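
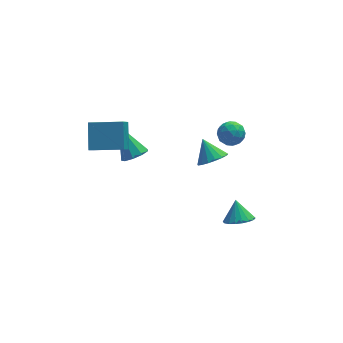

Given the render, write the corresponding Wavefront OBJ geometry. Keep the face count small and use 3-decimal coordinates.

v -4.623 0.939 2.984
v -4.42 2.23 4.163
v -4.215 1.772 2.002
v -4.012 3.062 3.182
v -2.768 0.378 3.278
v -2.565 1.668 4.458
v -2.36 1.21 2.297
v -2.157 2.501 3.476
v 3.052 3.002 1.2
v 3.721 3.215 0.7
v 3.719 1.845 1.6
v 4.388 2.058 1.1
v 4.213 2.521 1.805
v 3.8 3.237 1.558
v 3.64 1.823 0.742
v 3.227 2.539 0.495
v 4.084 2.487 0.417
v 4.438 2.918 1.074
v 3.002 2.142 1.226
v 3.356 2.573 1.883
v 3.328 3.211 0.915
v 4.112 1.849 1.385
v 4.009 2.122 1.8
v 4.402 2.247 1.506
v 3.374 3.223 1.419
v 3.768 3.348 1.125
v 4.057 2.94 1.775
v 3.672 1.712 1.175
v 4.066 1.837 0.881
v 3.038 2.813 0.794
v 3.431 2.938 0.5
v 3.383 2.12 0.525
v 3.935 2.907 0.454
v 4.327 2.227 0.69
v 3.887 2.089 0.479
v 3.645 2.51 0.334
v 4.143 3.161 0.841
v 4.535 2.48 1.076
v 4.432 2.753 1.49
v 4.189 3.173 1.345
v 4.356 2.732 0.674
v 2.905 2.58 1.224
v 3.297 1.899 1.459
v 3.251 1.887 0.955
v 3.008 2.307 0.81
v 3.113 2.833 1.61
v 3.505 2.153 1.846
v 3.795 2.55 1.966
v 3.553 2.971 1.821
v 3.084 2.328 1.626
v 2.772 -3.858 0.118
v 3.182 -4.489 0.592
v 2.728 -3.102 1.162
v 3.484 -4.276 0.45
v 3.645 -3.979 0.243
v 3.633 -3.658 0.01
v 3.451 -3.377 -0.201
v 3.134 -3.191 -0.349
v 2.745 -3.137 -0.404
v 2.362 -3.226 -0.357
v 2.06 -3.44 -0.215
v 1.9 -3.736 -0.007
v 1.912 -4.057 0.225
v 2.094 -4.338 0.436
v 2.411 -4.524 0.584
v 2.799 -4.578 0.64
v 1.889 -1.017 2.85
v 2.32 -1.515 3.477
v 1.511 -0.083 3.85
v 2.625 -1.24 3.335
v 2.762 -0.913 3.082
v 2.699 -0.61 2.775
v 2.45 -0.4 2.486
v 2.073 -0.332 2.28
v 1.653 -0.42 2.204
v 1.287 -0.645 2.276
v 1.059 -0.956 2.48
v 1.021 -1.28 2.768
v 1.182 -1.544 3.075
v 1.505 -1.687 3.33
v 1.915 -1.677 3.475
v -1.851 2.255 0.498
v -1.13 2.117 0.906
v -2.529 3.525 2.122
v -1.079 2.579 0.568
v -1.389 2.888 0.196
v -1.915 2.902 -0.034
v -2.411 2.613 -0.016
v -2.645 2.157 0.243
v -2.508 1.746 0.621
v -2.063 1.574 0.942
v -1.519 1.721 1.054
f 2 4 1
f 5 2 1
f 1 4 3
f 3 5 1
f 2 8 4
f 6 2 5
f 6 8 2
f 4 8 3
f 7 5 3
f 3 8 7
f 7 6 5
f 8 6 7
f 9 46 25
f 46 20 49
f 25 49 14
f 46 49 25
f 9 25 21
f 25 14 26
f 21 26 10
f 25 26 21
f 9 21 30
f 21 10 31
f 30 31 16
f 21 31 30
f 9 30 42
f 30 16 45
f 42 45 19
f 30 45 42
f 9 42 46
f 42 19 50
f 46 50 20
f 42 50 46
f 10 26 37
f 26 14 40
f 37 40 18
f 26 40 37
f 14 49 27
f 49 20 48
f 27 48 13
f 49 48 27
f 20 50 47
f 50 19 43
f 47 43 11
f 50 43 47
f 19 45 44
f 45 16 32
f 44 32 15
f 45 32 44
f 16 31 36
f 31 10 33
f 36 33 17
f 31 33 36
f 12 38 24
f 38 18 39
f 24 39 13
f 38 39 24
f 12 24 22
f 24 13 23
f 22 23 11
f 24 23 22
f 12 22 29
f 22 11 28
f 29 28 15
f 22 28 29
f 12 29 34
f 29 15 35
f 34 35 17
f 29 35 34
f 12 34 38
f 34 17 41
f 38 41 18
f 34 41 38
f 13 39 27
f 39 18 40
f 27 40 14
f 39 40 27
f 11 23 47
f 23 13 48
f 47 48 20
f 23 48 47
f 15 28 44
f 28 11 43
f 44 43 19
f 28 43 44
f 17 35 36
f 35 15 32
f 36 32 16
f 35 32 36
f 18 41 37
f 41 17 33
f 37 33 10
f 41 33 37
f 52 51 54
f 52 54 53
f 54 51 55
f 54 55 53
f 55 51 56
f 55 56 53
f 56 51 57
f 56 57 53
f 57 51 58
f 57 58 53
f 58 51 59
f 58 59 53
f 59 51 60
f 59 60 53
f 60 51 61
f 60 61 53
f 61 51 62
f 61 62 53
f 62 51 63
f 62 63 53
f 63 51 64
f 63 64 53
f 64 51 65
f 64 65 53
f 65 51 66
f 65 66 53
f 66 51 52
f 66 52 53
f 68 67 70
f 68 70 69
f 70 67 71
f 70 71 69
f 71 67 72
f 71 72 69
f 72 67 73
f 72 73 69
f 73 67 74
f 73 74 69
f 74 67 75
f 74 75 69
f 75 67 76
f 75 76 69
f 76 67 77
f 76 77 69
f 77 67 78
f 77 78 69
f 78 67 79
f 78 79 69
f 79 67 80
f 79 80 69
f 80 67 81
f 80 81 69
f 81 67 68
f 81 68 69
f 83 82 85
f 83 85 84
f 85 82 86
f 85 86 84
f 86 82 87
f 86 87 84
f 87 82 88
f 87 88 84
f 88 82 89
f 88 89 84
f 89 82 90
f 89 90 84
f 90 82 91
f 90 91 84
f 91 82 92
f 91 92 84
f 92 82 83
f 92 83 84



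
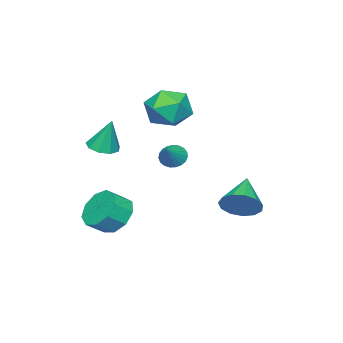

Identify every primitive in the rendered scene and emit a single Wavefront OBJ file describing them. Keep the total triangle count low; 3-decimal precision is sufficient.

v -0.042 -2.654 4.169
v 0.603 -3.586 3.851
v -1.563 -3.414 3.309
v -0.918 -4.346 2.991
v -1.188 -4.176 4.124
v -0.247 -3.707 4.656
v -0.713 -3.293 2.504
v 0.228 -2.824 3.036
v 0.189 -3.981 2.822
v -0.105 -4.527 3.823
v -0.855 -2.473 3.337
v -1.149 -3.019 4.338
v 3.929 -3.824 2.698
v 4.606 -3.567 2.606
v 3.951 -3.336 4.222
v 4.273 -3.212 2.497
v 3.778 -3.143 2.482
v 3.355 -3.393 2.568
v 3.2 -3.845 2.715
v 3.387 -4.286 2.854
v 3.827 -4.512 2.92
v 4.316 -4.415 2.882
v 4.623 -4.042 2.758
v 3.279 -3.635 -1.505
v 3.847 -3.88 -2.341
v 4.569 -4.29 -1.731
v 4.001 -4.045 -0.895
v 4.021 -3.23 -2.111
v 4.743 -3.64 -1.501
v 3.848 -2.769 -1.597
v 4.57 -3.179 -0.987
v 3.409 -2.714 -1.04
v 4.131 -3.124 -0.43
v 2.909 -3.09 -0.701
v 3.631 -3.499 -0.091
v 2.582 -3.721 -0.738
v 3.304 -4.13 -0.128
v 2.582 -4.311 -1.134
v 3.303 -4.721 -0.524
v 2.907 -4.586 -1.704
v 3.629 -4.996 -1.094
v 3.407 -4.416 -2.181
v 4.129 -4.825 -1.57
v 0.194 0.558 -1.055
v 0.723 0.46 -0.26
v -1.314 -0.038 -0.125
v 0.529 0.965 -0.253
v 0.228 1.34 -0.5
v -0.084 1.467 -0.924
v -0.307 1.305 -1.389
v -0.371 0.906 -1.749
v -0.256 0.396 -1.888
v 0.003 -0.062 -1.763
v 0.322 -0.324 -1.413
v 0.6 -0.306 -0.95
v 0.75 -0.013 -0.52
v 2.595 -1.256 2.225
v 2.963 -1.177 1.732
v 3.545 -0.984 2.975
v 2.867 -0.94 1.766
v 2.725 -0.757 1.88
v 2.561 -0.661 2.054
v 2.402 -0.668 2.257
v 2.277 -0.776 2.454
v 2.207 -0.967 2.612
v 2.204 -1.208 2.703
v 2.269 -1.458 2.712
v 2.39 -1.672 2.636
v 2.547 -1.815 2.489
v 2.712 -1.861 2.296
v 2.857 -1.802 2.091
v 2.957 -1.649 1.91
v 2.994 -1.428 1.782
f 1 12 6
f 1 6 2
f 1 2 8
f 1 8 11
f 1 11 12
f 2 6 10
f 6 12 5
f 12 11 3
f 11 8 7
f 8 2 9
f 4 10 5
f 4 5 3
f 4 3 7
f 4 7 9
f 4 9 10
f 5 10 6
f 3 5 12
f 7 3 11
f 9 7 8
f 10 9 2
f 14 13 16
f 14 16 15
f 16 13 17
f 16 17 15
f 17 13 18
f 17 18 15
f 18 13 19
f 18 19 15
f 19 13 20
f 19 20 15
f 20 13 21
f 20 21 15
f 21 13 22
f 21 22 15
f 22 13 23
f 22 23 15
f 23 13 14
f 23 14 15
f 25 24 28
f 25 28 26
f 26 28 29
f 26 29 27
f 28 24 30
f 28 30 29
f 29 30 31
f 29 31 27
f 30 24 32
f 30 32 31
f 31 32 33
f 31 33 27
f 32 24 34
f 32 34 33
f 33 34 35
f 33 35 27
f 34 24 36
f 34 36 35
f 35 36 37
f 35 37 27
f 36 24 38
f 36 38 37
f 37 38 39
f 37 39 27
f 38 24 40
f 38 40 39
f 39 40 41
f 39 41 27
f 40 24 42
f 40 42 41
f 41 42 43
f 41 43 27
f 42 24 25
f 42 25 43
f 43 25 26
f 43 26 27
f 45 44 47
f 45 47 46
f 47 44 48
f 47 48 46
f 48 44 49
f 48 49 46
f 49 44 50
f 49 50 46
f 50 44 51
f 50 51 46
f 51 44 52
f 51 52 46
f 52 44 53
f 52 53 46
f 53 44 54
f 53 54 46
f 54 44 55
f 54 55 46
f 55 44 56
f 55 56 46
f 56 44 45
f 56 45 46
f 58 57 60
f 58 60 59
f 60 57 61
f 60 61 59
f 61 57 62
f 61 62 59
f 62 57 63
f 62 63 59
f 63 57 64
f 63 64 59
f 64 57 65
f 64 65 59
f 65 57 66
f 65 66 59
f 66 57 67
f 66 67 59
f 67 57 68
f 67 68 59
f 68 57 69
f 68 69 59
f 69 57 70
f 69 70 59
f 70 57 71
f 70 71 59
f 71 57 72
f 71 72 59
f 72 57 73
f 72 73 59
f 73 57 58
f 73 58 59



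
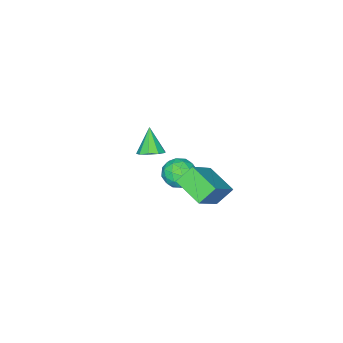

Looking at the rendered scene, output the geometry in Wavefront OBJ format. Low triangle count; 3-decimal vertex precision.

v -1.019 0.839 2.149
v -0.394 0.422 1.524
v -2.206 0.578 1.136
v -1.581 0.161 0.511
v -1.799 -0.284 1.354
v -1.065 -0.123 1.98
v -1.535 1.123 0.68
v -0.801 1.284 1.306
v -0.712 0.597 0.616
v -0.876 -0.272 1.032
v -1.724 1.272 1.628
v -1.888 0.403 2.044
v -0.602 0.654 1.925
v -1.998 0.346 0.735
v -2.126 0.085 1.23
v -1.758 -0.16 0.862
v -0.997 0.333 2.193
v -0.629 0.088 1.826
v -1.456 -0.327 1.726
v -1.971 0.912 0.834
v -1.603 0.667 0.467
v -0.842 1.16 1.798
v -0.474 0.915 1.43
v -1.144 1.327 0.934
v -0.422 0.512 1.024
v -1.12 0.358 0.429
v -1.092 0.923 0.528
v -0.661 1.018 0.896
v -0.518 0 1.269
v -1.216 -0.153 0.673
v -1.344 -0.415 1.169
v -0.913 -0.32 1.537
v -0.705 0.103 0.735
v -1.384 1.153 1.987
v -2.082 1 1.391
v -1.687 1.32 1.123
v -1.256 1.415 1.491
v -1.48 0.642 2.231
v -2.178 0.488 1.636
v -1.939 -0.018 1.764
v -1.508 0.077 2.132
v -1.895 0.897 1.925
v -0.063 2.66 2.743
v -0.844 3.029 3.591
v 0.095 4.307 2.172
v -0.686 4.676 3.02
v 1.606 2.984 4.14
v 0.825 3.353 4.988
v 1.764 4.631 3.569
v 0.983 5 4.417
v -2.62 -2.735 0.153
v -2.053 -2.398 0.589
v -3.24 -3.445 1.507
v -2.484 -2.073 0.563
v -2.978 -2.057 0.344
v -3.304 -2.358 0.037
v -3.31 -2.836 -0.217
v -2.993 -3.266 -0.297
v -2.501 -3.447 -0.166
v -2.065 -3.296 0.113
v -1.888 -2.881 0.412
f 1 38 17
f 38 12 41
f 17 41 6
f 38 41 17
f 1 17 13
f 17 6 18
f 13 18 2
f 17 18 13
f 1 13 22
f 13 2 23
f 22 23 8
f 13 23 22
f 1 22 34
f 22 8 37
f 34 37 11
f 22 37 34
f 1 34 38
f 34 11 42
f 38 42 12
f 34 42 38
f 2 18 29
f 18 6 32
f 29 32 10
f 18 32 29
f 6 41 19
f 41 12 40
f 19 40 5
f 41 40 19
f 12 42 39
f 42 11 35
f 39 35 3
f 42 35 39
f 11 37 36
f 37 8 24
f 36 24 7
f 37 24 36
f 8 23 28
f 23 2 25
f 28 25 9
f 23 25 28
f 4 30 16
f 30 10 31
f 16 31 5
f 30 31 16
f 4 16 14
f 16 5 15
f 14 15 3
f 16 15 14
f 4 14 21
f 14 3 20
f 21 20 7
f 14 20 21
f 4 21 26
f 21 7 27
f 26 27 9
f 21 27 26
f 4 26 30
f 26 9 33
f 30 33 10
f 26 33 30
f 5 31 19
f 31 10 32
f 19 32 6
f 31 32 19
f 3 15 39
f 15 5 40
f 39 40 12
f 15 40 39
f 7 20 36
f 20 3 35
f 36 35 11
f 20 35 36
f 9 27 28
f 27 7 24
f 28 24 8
f 27 24 28
f 10 33 29
f 33 9 25
f 29 25 2
f 33 25 29
f 44 46 43
f 47 44 43
f 43 46 45
f 45 47 43
f 44 50 46
f 48 44 47
f 48 50 44
f 46 50 45
f 49 47 45
f 45 50 49
f 49 48 47
f 50 48 49
f 52 51 54
f 52 54 53
f 54 51 55
f 54 55 53
f 55 51 56
f 55 56 53
f 56 51 57
f 56 57 53
f 57 51 58
f 57 58 53
f 58 51 59
f 58 59 53
f 59 51 60
f 59 60 53
f 60 51 61
f 60 61 53
f 61 51 52
f 61 52 53



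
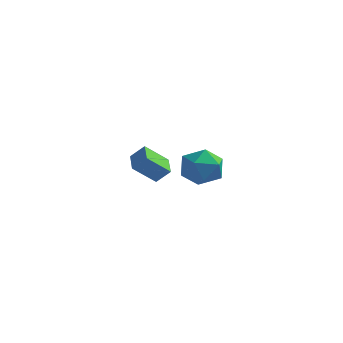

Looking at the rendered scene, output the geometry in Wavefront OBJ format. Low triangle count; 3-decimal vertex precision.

v -4.05 3.751 -3.114
v -3.005 3.168 -3.182
v -4.715 2.412 -1.878
v -3.67 1.829 -1.946
v -3.727 2.896 -1.403
v -3.316 3.724 -2.166
v -4.404 1.856 -2.894
v -3.993 2.684 -3.657
v -3.223 1.998 -3.046
v -2.805 2.64 -2.125
v -4.915 2.94 -2.935
v -4.497 3.582 -2.014
v -2.49 -2.951 -1.441
v -3.14 -3.843 -0.5
v -3.203 -2.084 -1.11
v -3.852 -2.976 -0.17
v -1.888 -2.704 -0.79
v -2.537 -3.596 0.15
v -2.6 -1.837 -0.46
v -3.25 -2.729 0.481
f 1 12 6
f 1 6 2
f 1 2 8
f 1 8 11
f 1 11 12
f 2 6 10
f 6 12 5
f 12 11 3
f 11 8 7
f 8 2 9
f 4 10 5
f 4 5 3
f 4 3 7
f 4 7 9
f 4 9 10
f 5 10 6
f 3 5 12
f 7 3 11
f 9 7 8
f 10 9 2
f 14 16 13
f 17 14 13
f 13 16 15
f 15 17 13
f 14 20 16
f 18 14 17
f 18 20 14
f 16 20 15
f 19 17 15
f 15 20 19
f 19 18 17
f 20 18 19



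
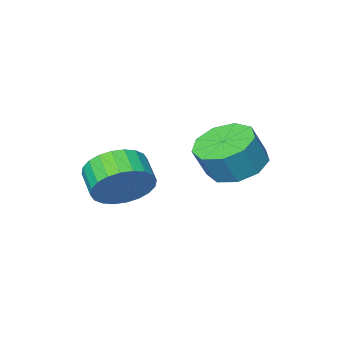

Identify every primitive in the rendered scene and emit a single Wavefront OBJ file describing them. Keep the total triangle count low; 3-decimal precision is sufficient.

v 1.535 2.097 0.977
v 2.239 2.361 1.765
v 2.03 1.408 2.272
v 1.325 1.143 1.483
v 1.877 2.523 1.92
v 1.668 1.569 2.426
v 1.463 2.619 1.93
v 1.254 1.666 2.437
v 1.06 2.637 1.796
v 0.851 1.683 2.303
v 0.729 2.572 1.537
v 0.52 1.618 2.044
v 0.521 2.434 1.192
v 0.311 1.481 1.699
v 0.467 2.246 0.815
v 0.258 1.292 1.322
v 0.576 2.034 0.462
v 0.366 1.081 0.969
v 0.83 1.832 0.188
v 0.621 0.879 0.695
v 1.192 1.671 0.034
v 0.983 0.717 0.54
v 1.606 1.574 0.023
v 1.397 0.621 0.53
v 2.009 1.557 0.157
v 1.8 0.603 0.664
v 2.34 1.622 0.416
v 2.131 0.668 0.923
v 2.549 1.759 0.761
v 2.339 0.806 1.268
v 2.602 1.948 1.138
v 2.393 0.994 1.645
v 2.494 2.159 1.491
v 2.284 1.206 1.998
v -1.739 3.659 1.86
v -0.868 3.184 1.434
v -0.31 3.185 2.575
v -1.181 3.661 3
v -0.797 3.918 1.399
v -0.239 3.919 2.54
v -1.167 4.532 1.579
v -0.609 4.533 2.72
v -1.805 4.737 1.891
v -1.247 4.738 3.031
v -2.411 4.438 2.188
v -1.854 4.439 3.329
v -2.704 3.775 2.331
v -2.146 3.776 3.472
v -2.544 3.058 2.254
v -1.987 3.059 3.395
v -2.008 2.622 1.992
v -1.45 2.623 3.133
v -1.346 2.672 1.668
v -0.788 2.673 2.809
f 2 1 5
f 2 5 3
f 3 5 6
f 3 6 4
f 5 1 7
f 5 7 6
f 6 7 8
f 6 8 4
f 7 1 9
f 7 9 8
f 8 9 10
f 8 10 4
f 9 1 11
f 9 11 10
f 10 11 12
f 10 12 4
f 11 1 13
f 11 13 12
f 12 13 14
f 12 14 4
f 13 1 15
f 13 15 14
f 14 15 16
f 14 16 4
f 15 1 17
f 15 17 16
f 16 17 18
f 16 18 4
f 17 1 19
f 17 19 18
f 18 19 20
f 18 20 4
f 19 1 21
f 19 21 20
f 20 21 22
f 20 22 4
f 21 1 23
f 21 23 22
f 22 23 24
f 22 24 4
f 23 1 25
f 23 25 24
f 24 25 26
f 24 26 4
f 25 1 27
f 25 27 26
f 26 27 28
f 26 28 4
f 27 1 29
f 27 29 28
f 28 29 30
f 28 30 4
f 29 1 31
f 29 31 30
f 30 31 32
f 30 32 4
f 31 1 33
f 31 33 32
f 32 33 34
f 32 34 4
f 33 1 2
f 33 2 34
f 34 2 3
f 34 3 4
f 36 35 39
f 36 39 37
f 37 39 40
f 37 40 38
f 39 35 41
f 39 41 40
f 40 41 42
f 40 42 38
f 41 35 43
f 41 43 42
f 42 43 44
f 42 44 38
f 43 35 45
f 43 45 44
f 44 45 46
f 44 46 38
f 45 35 47
f 45 47 46
f 46 47 48
f 46 48 38
f 47 35 49
f 47 49 48
f 48 49 50
f 48 50 38
f 49 35 51
f 49 51 50
f 50 51 52
f 50 52 38
f 51 35 53
f 51 53 52
f 52 53 54
f 52 54 38
f 53 35 36
f 53 36 54
f 54 36 37
f 54 37 38



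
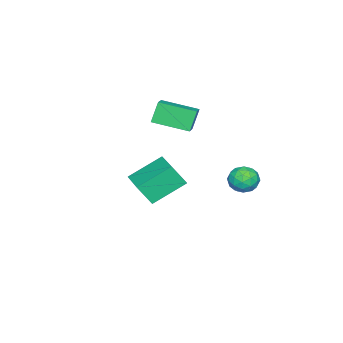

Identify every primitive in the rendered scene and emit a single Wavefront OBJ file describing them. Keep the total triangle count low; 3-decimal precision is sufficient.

v -4.448 0.988 -1.185
v -3.641 1.306 -0.894
v -3.899 -0.386 -1.206
v -3.092 -0.068 -0.915
v -3.816 -0.061 -0.355
v -4.155 0.788 -0.342
v -3.385 0.132 -1.758
v -3.724 0.981 -1.745
v -2.984 0.777 -1.248
v -3.25 0.657 -0.381
v -4.29 0.263 -1.719
v -4.556 0.143 -0.852
v -4.092 1.268 -1.038
v -3.448 -0.348 -1.062
v -3.873 -0.344 -0.733
v -3.398 -0.157 -0.562
v -4.395 0.963 -0.713
v -3.92 1.15 -0.542
v -4.023 0.346 -0.225
v -3.62 -0.23 -1.558
v -3.145 -0.043 -1.387
v -4.142 1.077 -1.538
v -3.667 1.264 -1.367
v -3.517 0.574 -1.875
v -3.232 1.143 -1.075
v -2.91 0.336 -1.087
v -3.082 0.453 -1.582
v -3.281 0.953 -1.575
v -3.389 1.073 -0.565
v -3.066 0.265 -0.577
v -3.491 0.269 -0.248
v -3.691 0.769 -0.241
v -3.003 0.762 -0.773
v -4.474 0.655 -1.523
v -4.151 -0.153 -1.535
v -3.849 0.151 -1.859
v -4.049 0.651 -1.852
v -4.63 0.584 -1.013
v -4.308 -0.223 -1.025
v -4.259 -0.033 -0.525
v -4.458 0.467 -0.518
v -4.537 0.158 -1.327
v 2.206 -2.133 0.365
v 2.56 -2.802 1.542
v 0.808 -0.964 1.448
v 1.163 -1.633 2.626
v 3.537 -0.847 0.694
v 3.892 -1.516 1.872
v 2.14 0.322 1.778
v 2.494 -0.347 2.955
v -3.369 -4.675 2.27
v -3.947 -4.563 3.508
v -3.965 -2.703 1.814
v -4.542 -2.591 3.051
v -2.258 -4.229 2.749
v -2.835 -4.117 3.986
v -2.853 -2.257 2.292
v -3.431 -2.145 3.53
f 1 38 17
f 38 12 41
f 17 41 6
f 38 41 17
f 1 17 13
f 17 6 18
f 13 18 2
f 17 18 13
f 1 13 22
f 13 2 23
f 22 23 8
f 13 23 22
f 1 22 34
f 22 8 37
f 34 37 11
f 22 37 34
f 1 34 38
f 34 11 42
f 38 42 12
f 34 42 38
f 2 18 29
f 18 6 32
f 29 32 10
f 18 32 29
f 6 41 19
f 41 12 40
f 19 40 5
f 41 40 19
f 12 42 39
f 42 11 35
f 39 35 3
f 42 35 39
f 11 37 36
f 37 8 24
f 36 24 7
f 37 24 36
f 8 23 28
f 23 2 25
f 28 25 9
f 23 25 28
f 4 30 16
f 30 10 31
f 16 31 5
f 30 31 16
f 4 16 14
f 16 5 15
f 14 15 3
f 16 15 14
f 4 14 21
f 14 3 20
f 21 20 7
f 14 20 21
f 4 21 26
f 21 7 27
f 26 27 9
f 21 27 26
f 4 26 30
f 26 9 33
f 30 33 10
f 26 33 30
f 5 31 19
f 31 10 32
f 19 32 6
f 31 32 19
f 3 15 39
f 15 5 40
f 39 40 12
f 15 40 39
f 7 20 36
f 20 3 35
f 36 35 11
f 20 35 36
f 9 27 28
f 27 7 24
f 28 24 8
f 27 24 28
f 10 33 29
f 33 9 25
f 29 25 2
f 33 25 29
f 44 46 43
f 47 44 43
f 43 46 45
f 45 47 43
f 44 50 46
f 48 44 47
f 48 50 44
f 46 50 45
f 49 47 45
f 45 50 49
f 49 48 47
f 50 48 49
f 52 54 51
f 55 52 51
f 51 54 53
f 53 55 51
f 52 58 54
f 56 52 55
f 56 58 52
f 54 58 53
f 57 55 53
f 53 58 57
f 57 56 55
f 58 56 57



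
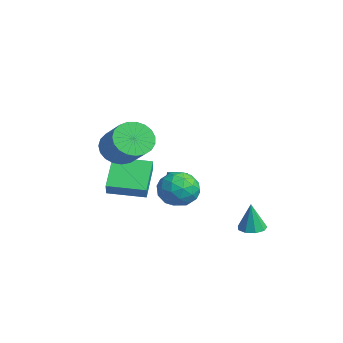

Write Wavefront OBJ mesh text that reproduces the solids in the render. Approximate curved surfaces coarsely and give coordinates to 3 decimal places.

v 1.744 2.379 -3.542
v 2.236 1.831 -3.608
v 1.836 2.261 -1.878
v 2.475 2.277 -3.59
v 2.372 2.771 -3.549
v 1.974 3.081 -3.505
v 1.469 3.063 -3.478
v 1.092 2.725 -3.481
v 1.02 2.225 -3.512
v 1.287 1.797 -3.558
v 1.767 1.642 -3.595
v -1.358 -3.827 0.376
v -0.742 -4.022 1.125
v -0.548 -2.02 0.179
v 0.069 -2.215 0.928
v 0.011 -4.585 -0.948
v 0.628 -4.78 -0.199
v 0.822 -2.778 -1.145
v 1.438 -2.973 -0.396
v 1.07 -0.881 -0.52
v 1.669 -0.762 0.438
v 2.171 -2.258 -1.038
v 2.77 -2.139 -0.08
v 1.707 -2.536 -0.039
v 1.027 -1.686 0.281
v 2.813 -1.334 -0.881
v 2.133 -0.484 -0.561
v 2.746 -1.042 0.215
v 2.063 -1.785 0.735
v 1.777 -1.235 -1.335
v 1.094 -1.978 -0.815
v 1.273 -0.701 0.005
v 2.567 -2.319 -0.605
v 1.943 -2.553 -0.581
v 2.295 -2.483 -0.018
v 0.895 -1.244 -0.088
v 1.247 -1.174 0.475
v 1.27 -2.216 0.195
v 2.593 -1.846 -1.075
v 2.945 -1.776 -0.512
v 1.545 -0.537 -0.582
v 1.897 -0.467 -0.019
v 2.57 -0.804 -0.795
v 2.258 -0.796 0.436
v 2.906 -1.605 0.132
v 2.931 -1.132 -0.339
v 2.531 -0.632 -0.151
v 1.856 -1.232 0.742
v 2.504 -2.041 0.437
v 1.879 -2.275 0.461
v 1.479 -1.775 0.649
v 2.49 -1.397 0.611
v 1.336 -0.979 -1.037
v 1.984 -1.788 -1.342
v 2.361 -1.245 -1.249
v 1.961 -0.745 -1.061
v 0.934 -1.415 -0.732
v 1.582 -2.224 -1.036
v 1.309 -2.388 -0.449
v 0.909 -1.888 -0.261
v 1.35 -1.623 -1.211
v 0.82 -4.105 2.391
v 1.44 -4.196 1.511
v 3.141 -3.987 2.69
v 2.52 -3.895 3.569
v 1.372 -3.753 1.532
v 3.073 -3.544 2.71
v 1.208 -3.37 1.7
v 2.909 -3.161 2.879
v 0.977 -3.115 1.988
v 2.678 -2.906 3.167
v 0.719 -3.03 2.346
v 2.419 -2.821 3.525
v 0.478 -3.131 2.711
v 2.179 -2.922 3.89
v 0.296 -3.401 3.021
v 1.997 -3.192 4.2
v 0.205 -3.792 3.222
v 1.906 -3.583 4.401
v 0.22 -4.237 3.279
v 1.921 -4.028 4.458
v 0.339 -4.659 3.183
v 2.04 -4.45 4.361
v 0.541 -4.986 2.949
v 2.242 -4.777 4.128
v 0.791 -5.16 2.619
v 2.492 -4.951 3.798
v 1.046 -5.151 2.25
v 2.747 -4.942 3.429
v 1.262 -4.962 1.905
v 2.963 -4.753 3.083
v 1.401 -4.624 1.643
v 3.102 -4.415 2.822
v -1.951 -0.415 -2.651
v -1.466 -0.231 -2.541
v -1.925 0.039 -0.979
v -2.409 -0.145 -1.089
v -1.582 -0.037 -2.608
v -2.04 0.233 -1.046
v -1.771 0.083 -2.684
v -2.229 0.352 -1.122
v -1.995 0.103 -2.753
v -2.454 0.373 -1.191
v -2.211 0.022 -2.803
v -2.669 0.291 -1.241
v -2.375 -0.147 -2.822
v -2.833 0.123 -1.26
v -2.455 -0.368 -2.807
v -2.914 -0.099 -1.245
v -2.435 -0.599 -2.761
v -2.894 -0.329 -1.199
v -2.32 -0.793 -2.694
v -2.778 -0.523 -1.132
v -2.131 -0.912 -2.618
v -2.589 -0.643 -1.056
v -1.906 -0.933 -2.549
v -2.365 -0.663 -0.987
v -1.691 -0.851 -2.499
v -2.149 -0.582 -0.937
v -1.527 -0.683 -2.48
v -1.985 -0.413 -0.918
v -1.446 -0.461 -2.495
v -1.905 -0.192 -0.933
f 2 1 4
f 2 4 3
f 4 1 5
f 4 5 3
f 5 1 6
f 5 6 3
f 6 1 7
f 6 7 3
f 7 1 8
f 7 8 3
f 8 1 9
f 8 9 3
f 9 1 10
f 9 10 3
f 10 1 11
f 10 11 3
f 11 1 2
f 11 2 3
f 13 15 12
f 16 13 12
f 12 15 14
f 14 16 12
f 13 19 15
f 17 13 16
f 17 19 13
f 15 19 14
f 18 16 14
f 14 19 18
f 18 17 16
f 19 17 18
f 20 57 36
f 57 31 60
f 36 60 25
f 57 60 36
f 20 36 32
f 36 25 37
f 32 37 21
f 36 37 32
f 20 32 41
f 32 21 42
f 41 42 27
f 32 42 41
f 20 41 53
f 41 27 56
f 53 56 30
f 41 56 53
f 20 53 57
f 53 30 61
f 57 61 31
f 53 61 57
f 21 37 48
f 37 25 51
f 48 51 29
f 37 51 48
f 25 60 38
f 60 31 59
f 38 59 24
f 60 59 38
f 31 61 58
f 61 30 54
f 58 54 22
f 61 54 58
f 30 56 55
f 56 27 43
f 55 43 26
f 56 43 55
f 27 42 47
f 42 21 44
f 47 44 28
f 42 44 47
f 23 49 35
f 49 29 50
f 35 50 24
f 49 50 35
f 23 35 33
f 35 24 34
f 33 34 22
f 35 34 33
f 23 33 40
f 33 22 39
f 40 39 26
f 33 39 40
f 23 40 45
f 40 26 46
f 45 46 28
f 40 46 45
f 23 45 49
f 45 28 52
f 49 52 29
f 45 52 49
f 24 50 38
f 50 29 51
f 38 51 25
f 50 51 38
f 22 34 58
f 34 24 59
f 58 59 31
f 34 59 58
f 26 39 55
f 39 22 54
f 55 54 30
f 39 54 55
f 28 46 47
f 46 26 43
f 47 43 27
f 46 43 47
f 29 52 48
f 52 28 44
f 48 44 21
f 52 44 48
f 63 62 66
f 63 66 64
f 64 66 67
f 64 67 65
f 66 62 68
f 66 68 67
f 67 68 69
f 67 69 65
f 68 62 70
f 68 70 69
f 69 70 71
f 69 71 65
f 70 62 72
f 70 72 71
f 71 72 73
f 71 73 65
f 72 62 74
f 72 74 73
f 73 74 75
f 73 75 65
f 74 62 76
f 74 76 75
f 75 76 77
f 75 77 65
f 76 62 78
f 76 78 77
f 77 78 79
f 77 79 65
f 78 62 80
f 78 80 79
f 79 80 81
f 79 81 65
f 80 62 82
f 80 82 81
f 81 82 83
f 81 83 65
f 82 62 84
f 82 84 83
f 83 84 85
f 83 85 65
f 84 62 86
f 84 86 85
f 85 86 87
f 85 87 65
f 86 62 88
f 86 88 87
f 87 88 89
f 87 89 65
f 88 62 90
f 88 90 89
f 89 90 91
f 89 91 65
f 90 62 92
f 90 92 91
f 91 92 93
f 91 93 65
f 92 62 63
f 92 63 93
f 93 63 64
f 93 64 65
f 95 94 98
f 95 98 96
f 96 98 99
f 96 99 97
f 98 94 100
f 98 100 99
f 99 100 101
f 99 101 97
f 100 94 102
f 100 102 101
f 101 102 103
f 101 103 97
f 102 94 104
f 102 104 103
f 103 104 105
f 103 105 97
f 104 94 106
f 104 106 105
f 105 106 107
f 105 107 97
f 106 94 108
f 106 108 107
f 107 108 109
f 107 109 97
f 108 94 110
f 108 110 109
f 109 110 111
f 109 111 97
f 110 94 112
f 110 112 111
f 111 112 113
f 111 113 97
f 112 94 114
f 112 114 113
f 113 114 115
f 113 115 97
f 114 94 116
f 114 116 115
f 115 116 117
f 115 117 97
f 116 94 118
f 116 118 117
f 117 118 119
f 117 119 97
f 118 94 120
f 118 120 119
f 119 120 121
f 119 121 97
f 120 94 122
f 120 122 121
f 121 122 123
f 121 123 97
f 122 94 95
f 122 95 123
f 123 95 96
f 123 96 97



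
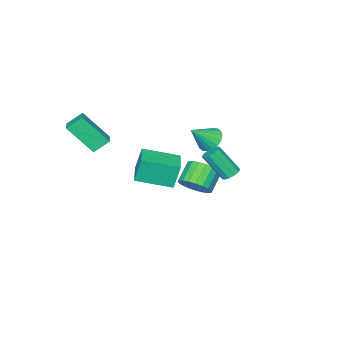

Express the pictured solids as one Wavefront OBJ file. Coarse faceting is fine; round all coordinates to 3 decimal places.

v -1.93 -1.449 -2.772
v -2.245 -1.255 -1.36
v -0.73 -0.292 -2.663
v -1.046 -0.098 -1.251
v -0.574 -2.902 -2.269
v -0.89 -2.708 -0.857
v 0.625 -1.745 -2.16
v 0.31 -1.551 -0.748
v -0.685 3.672 0.101
v -0.311 3.429 -0.185
v 0.158 2.504 1.212
v -0.215 2.748 1.499
v -0.178 3.697 -0.052
v 0.291 2.773 1.345
v -0.238 3.956 0.139
v 0.231 3.031 1.537
v -0.469 4.106 0.316
v -0 3.182 1.714
v -0.783 4.091 0.411
v -0.314 3.166 1.809
v -1.058 3.916 0.388
v -0.589 2.991 1.785
v -1.191 3.647 0.255
v -0.722 2.723 1.652
v -1.131 3.389 0.063
v -0.662 2.464 1.461
v -0.9 3.238 -0.114
v -0.431 2.314 1.284
v -0.586 3.254 -0.209
v -0.117 2.329 1.189
v -3.279 -1.211 -4.184
v -2.827 -0.7 -3.508
v -3.869 -0.979 -2.6
v -4.321 -1.489 -3.276
v -3.054 -0.423 -3.684
v -4.096 -0.702 -2.776
v -3.32 -0.282 -3.946
v -4.362 -0.56 -3.038
v -3.579 -0.301 -4.249
v -4.621 -0.58 -3.341
v -3.786 -0.478 -4.541
v -4.828 -0.756 -3.633
v -3.905 -0.781 -4.771
v -4.947 -1.06 -3.863
v -3.916 -1.159 -4.9
v -4.959 -1.438 -3.992
v -3.817 -1.545 -4.905
v -4.859 -1.824 -3.997
v -3.625 -1.874 -4.785
v -4.667 -2.153 -3.877
v -3.373 -2.088 -4.561
v -4.415 -2.367 -3.654
v -3.105 -2.15 -4.272
v -4.147 -2.429 -3.365
v -2.866 -2.05 -3.968
v -3.909 -2.329 -3.06
v -2.7 -1.805 -3.701
v -3.742 -2.084 -2.793
v -2.633 -1.457 -3.518
v -3.675 -1.735 -2.61
v -2.678 -1.066 -3.449
v -3.72 -1.345 -2.542
v 2.111 -3.116 0.385
v 2.808 -4.315 1.922
v 1.412 -2.673 1.048
v 2.11 -3.872 2.585
v 2.81 -2.388 0.635
v 3.508 -3.587 2.172
v 2.112 -1.945 1.298
v 2.809 -3.144 2.835
v -3.25 -0.113 -0.112
v -2.691 -0.106 -0.699
v -2.17 -0.467 0.912
v -2.69 0.235 -0.583
v -2.799 0.507 -0.373
v -2.997 0.657 -0.112
v -3.246 0.654 0.149
v -3.495 0.5 0.358
v -3.696 0.224 0.475
v -3.808 -0.119 0.475
v -3.81 -0.46 0.358
v -3.701 -0.732 0.149
v -3.503 -0.882 -0.112
v -3.254 -0.879 -0.373
v -3.005 -0.725 -0.583
v -2.804 -0.449 -0.699
f 2 4 1
f 5 2 1
f 1 4 3
f 3 5 1
f 2 8 4
f 6 2 5
f 6 8 2
f 4 8 3
f 7 5 3
f 3 8 7
f 7 6 5
f 8 6 7
f 10 9 13
f 10 13 11
f 11 13 14
f 11 14 12
f 13 9 15
f 13 15 14
f 14 15 16
f 14 16 12
f 15 9 17
f 15 17 16
f 16 17 18
f 16 18 12
f 17 9 19
f 17 19 18
f 18 19 20
f 18 20 12
f 19 9 21
f 19 21 20
f 20 21 22
f 20 22 12
f 21 9 23
f 21 23 22
f 22 23 24
f 22 24 12
f 23 9 25
f 23 25 24
f 24 25 26
f 24 26 12
f 25 9 27
f 25 27 26
f 26 27 28
f 26 28 12
f 27 9 29
f 27 29 28
f 28 29 30
f 28 30 12
f 29 9 10
f 29 10 30
f 30 10 11
f 30 11 12
f 32 31 35
f 32 35 33
f 33 35 36
f 33 36 34
f 35 31 37
f 35 37 36
f 36 37 38
f 36 38 34
f 37 31 39
f 37 39 38
f 38 39 40
f 38 40 34
f 39 31 41
f 39 41 40
f 40 41 42
f 40 42 34
f 41 31 43
f 41 43 42
f 42 43 44
f 42 44 34
f 43 31 45
f 43 45 44
f 44 45 46
f 44 46 34
f 45 31 47
f 45 47 46
f 46 47 48
f 46 48 34
f 47 31 49
f 47 49 48
f 48 49 50
f 48 50 34
f 49 31 51
f 49 51 50
f 50 51 52
f 50 52 34
f 51 31 53
f 51 53 52
f 52 53 54
f 52 54 34
f 53 31 55
f 53 55 54
f 54 55 56
f 54 56 34
f 55 31 57
f 55 57 56
f 56 57 58
f 56 58 34
f 57 31 59
f 57 59 58
f 58 59 60
f 58 60 34
f 59 31 61
f 59 61 60
f 60 61 62
f 60 62 34
f 61 31 32
f 61 32 62
f 62 32 33
f 62 33 34
f 64 66 63
f 67 64 63
f 63 66 65
f 65 67 63
f 64 70 66
f 68 64 67
f 68 70 64
f 66 70 65
f 69 67 65
f 65 70 69
f 69 68 67
f 70 68 69
f 72 71 74
f 72 74 73
f 74 71 75
f 74 75 73
f 75 71 76
f 75 76 73
f 76 71 77
f 76 77 73
f 77 71 78
f 77 78 73
f 78 71 79
f 78 79 73
f 79 71 80
f 79 80 73
f 80 71 81
f 80 81 73
f 81 71 82
f 81 82 73
f 82 71 83
f 82 83 73
f 83 71 84
f 83 84 73
f 84 71 85
f 84 85 73
f 85 71 86
f 85 86 73
f 86 71 72
f 86 72 73



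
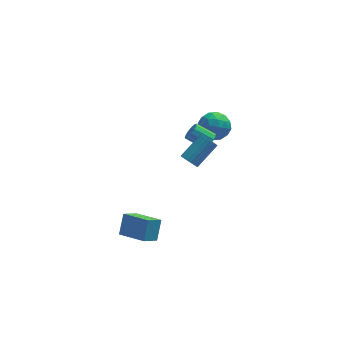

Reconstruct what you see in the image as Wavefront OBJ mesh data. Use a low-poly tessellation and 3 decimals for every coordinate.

v -4.964 -1.683 -4.261
v -4.623 -0.864 -3.102
v -4.142 -1.057 -4.946
v -3.801 -0.238 -3.787
v -3.599 -2.942 -3.773
v -3.258 -2.123 -2.614
v -2.777 -2.316 -4.458
v -2.436 -1.497 -3.299
v 0.474 -0.881 3.418
v 0.805 -0.898 3.93
v -0.262 -0.496 4.634
v -0.594 -0.479 4.122
v 0.84 -0.581 3.803
v -0.227 -0.179 4.506
v 0.759 -0.359 3.553
v -0.308 0.043 4.257
v 0.587 -0.303 3.261
v -0.48 0.099 3.964
v 0.38 -0.43 3.018
v -0.688 -0.028 3.722
v 0.202 -0.7 2.903
v -0.866 -0.299 3.607
v 0.11 -1.028 2.951
v -0.957 -0.626 3.655
v 0.134 -1.309 3.147
v -0.933 -0.907 3.851
v 0.266 -1.454 3.43
v -0.802 -1.052 4.134
v 0.463 -1.417 3.709
v -0.604 -1.015 4.412
v 0.664 -1.21 3.895
v -0.403 -0.808 4.599
v -0.939 -2.764 3.454
v -0.572 -3.251 3.442
v 0.666 -2.343 4.474
v 0.299 -1.856 4.486
v -0.495 -3.123 3.238
v 0.742 -2.214 4.269
v -0.496 -2.932 3.07
v 0.742 -2.024 4.102
v -0.573 -2.713 2.969
v 0.665 -1.804 4.001
v -0.713 -2.502 2.952
v 0.525 -1.594 3.984
v -0.892 -2.337 3.022
v 0.346 -1.428 4.053
v -1.08 -2.245 3.166
v 0.158 -1.337 4.198
v -1.243 -2.244 3.36
v -0.005 -1.335 4.392
v -1.353 -2.332 3.571
v -0.115 -1.424 4.602
v -1.392 -2.495 3.761
v -0.154 -1.587 4.793
v -1.353 -2.705 3.898
v -0.115 -1.796 4.93
v -1.242 -2.925 3.959
v -0.004 -2.016 4.991
v -1.079 -3.117 3.932
v 0.159 -2.208 4.964
v -0.891 -3.248 3.822
v 0.347 -2.34 4.854
v -0.712 -3.296 3.649
v 0.526 -2.387 4.681
v 1.405 3.927 1.037
v 2.218 3.262 1.299
v 0.262 2.618 1.261
v 1.075 1.953 1.523
v 0.797 2.758 2.192
v 1.504 3.567 2.054
v 0.976 2.313 0.506
v 1.683 3.122 0.368
v 1.953 2.264 0.971
v 1.843 2.539 2.013
v 0.637 3.341 0.547
v 0.527 3.616 1.589
v 1.912 3.709 1.148
v 0.568 2.171 1.412
v 0.405 2.644 1.805
v 0.883 2.253 1.959
v 1.492 3.889 1.592
v 1.97 3.497 1.746
v 1.135 3.201 2.271
v 0.51 2.383 0.814
v 0.988 1.991 0.968
v 1.597 3.627 0.601
v 2.075 3.236 0.755
v 1.345 2.679 0.289
v 2.234 2.732 1.109
v 1.562 1.962 1.241
v 1.504 2.174 0.643
v 1.919 2.65 0.562
v 2.169 2.893 1.722
v 1.497 2.124 1.853
v 1.334 2.597 2.247
v 1.749 3.072 2.165
v 2.013 2.307 1.529
v 0.983 3.756 0.707
v 0.311 2.987 0.838
v 0.731 2.808 0.395
v 1.146 3.283 0.313
v 0.918 3.918 1.319
v 0.246 3.148 1.451
v 0.561 3.23 1.998
v 0.976 3.706 1.917
v 0.467 3.573 1.031
f 2 4 1
f 5 2 1
f 1 4 3
f 3 5 1
f 2 8 4
f 6 2 5
f 6 8 2
f 4 8 3
f 7 5 3
f 3 8 7
f 7 6 5
f 8 6 7
f 10 9 13
f 10 13 11
f 11 13 14
f 11 14 12
f 13 9 15
f 13 15 14
f 14 15 16
f 14 16 12
f 15 9 17
f 15 17 16
f 16 17 18
f 16 18 12
f 17 9 19
f 17 19 18
f 18 19 20
f 18 20 12
f 19 9 21
f 19 21 20
f 20 21 22
f 20 22 12
f 21 9 23
f 21 23 22
f 22 23 24
f 22 24 12
f 23 9 25
f 23 25 24
f 24 25 26
f 24 26 12
f 25 9 27
f 25 27 26
f 26 27 28
f 26 28 12
f 27 9 29
f 27 29 28
f 28 29 30
f 28 30 12
f 29 9 31
f 29 31 30
f 30 31 32
f 30 32 12
f 31 9 10
f 31 10 32
f 32 10 11
f 32 11 12
f 34 33 37
f 34 37 35
f 35 37 38
f 35 38 36
f 37 33 39
f 37 39 38
f 38 39 40
f 38 40 36
f 39 33 41
f 39 41 40
f 40 41 42
f 40 42 36
f 41 33 43
f 41 43 42
f 42 43 44
f 42 44 36
f 43 33 45
f 43 45 44
f 44 45 46
f 44 46 36
f 45 33 47
f 45 47 46
f 46 47 48
f 46 48 36
f 47 33 49
f 47 49 48
f 48 49 50
f 48 50 36
f 49 33 51
f 49 51 50
f 50 51 52
f 50 52 36
f 51 33 53
f 51 53 52
f 52 53 54
f 52 54 36
f 53 33 55
f 53 55 54
f 54 55 56
f 54 56 36
f 55 33 57
f 55 57 56
f 56 57 58
f 56 58 36
f 57 33 59
f 57 59 58
f 58 59 60
f 58 60 36
f 59 33 61
f 59 61 60
f 60 61 62
f 60 62 36
f 61 33 63
f 61 63 62
f 62 63 64
f 62 64 36
f 63 33 34
f 63 34 64
f 64 34 35
f 64 35 36
f 65 102 81
f 102 76 105
f 81 105 70
f 102 105 81
f 65 81 77
f 81 70 82
f 77 82 66
f 81 82 77
f 65 77 86
f 77 66 87
f 86 87 72
f 77 87 86
f 65 86 98
f 86 72 101
f 98 101 75
f 86 101 98
f 65 98 102
f 98 75 106
f 102 106 76
f 98 106 102
f 66 82 93
f 82 70 96
f 93 96 74
f 82 96 93
f 70 105 83
f 105 76 104
f 83 104 69
f 105 104 83
f 76 106 103
f 106 75 99
f 103 99 67
f 106 99 103
f 75 101 100
f 101 72 88
f 100 88 71
f 101 88 100
f 72 87 92
f 87 66 89
f 92 89 73
f 87 89 92
f 68 94 80
f 94 74 95
f 80 95 69
f 94 95 80
f 68 80 78
f 80 69 79
f 78 79 67
f 80 79 78
f 68 78 85
f 78 67 84
f 85 84 71
f 78 84 85
f 68 85 90
f 85 71 91
f 90 91 73
f 85 91 90
f 68 90 94
f 90 73 97
f 94 97 74
f 90 97 94
f 69 95 83
f 95 74 96
f 83 96 70
f 95 96 83
f 67 79 103
f 79 69 104
f 103 104 76
f 79 104 103
f 71 84 100
f 84 67 99
f 100 99 75
f 84 99 100
f 73 91 92
f 91 71 88
f 92 88 72
f 91 88 92
f 74 97 93
f 97 73 89
f 93 89 66
f 97 89 93



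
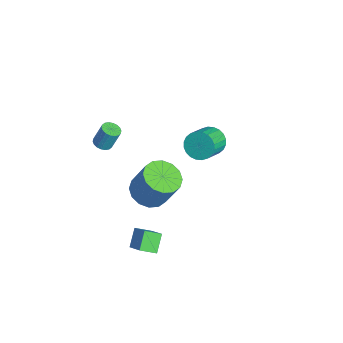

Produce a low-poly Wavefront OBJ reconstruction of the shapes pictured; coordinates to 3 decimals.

v 2.673 -1.649 -2.966
v 1.963 -1.198 -2.241
v 2.826 -0.819 -3.332
v 2.116 -0.368 -2.608
v 3.784 -1.432 -2.012
v 3.074 -0.981 -1.288
v 3.937 -0.602 -2.379
v 3.227 -0.151 -1.654
v -2.451 -1.66 0.496
v -1.924 -1.652 0.446
v -1.821 -1.191 1.614
v -2.349 -1.2 1.664
v -1.987 -1.439 0.368
v -1.885 -0.978 1.536
v -2.143 -1.27 0.315
v -2.04 -0.809 1.483
v -2.359 -1.178 0.297
v -2.257 -0.717 1.466
v -2.594 -1.181 0.32
v -2.491 -0.721 1.488
v -2.801 -1.28 0.377
v -2.698 -0.819 1.545
v -2.938 -1.454 0.457
v -2.835 -0.993 1.625
v -2.979 -1.669 0.546
v -2.876 -1.208 1.714
v -2.915 -1.882 0.624
v -2.813 -1.421 1.792
v -2.76 -2.051 0.677
v -2.657 -1.59 1.845
v -2.543 -2.143 0.694
v -2.441 -1.682 1.863
v -2.309 -2.139 0.672
v -2.206 -1.679 1.84
v -2.102 -2.041 0.615
v -1.999 -1.58 1.783
v -1.965 -1.867 0.535
v -1.862 -1.406 1.703
v -3.33 4.338 -2.009
v -2.652 4.83 -2.242
v -1.692 3.895 -1.425
v -2.37 3.402 -1.191
v -2.749 4.982 -1.955
v -1.788 4.047 -1.138
v -2.934 5.036 -1.675
v -1.973 4.101 -0.858
v -3.179 4.984 -1.447
v -2.218 4.049 -0.629
v -3.447 4.834 -1.303
v -2.487 3.898 -0.486
v -3.698 4.607 -1.268
v -2.737 3.672 -0.451
v -3.893 4.34 -1.345
v -2.932 3.405 -0.528
v -4.002 4.072 -1.523
v -3.041 3.137 -0.706
v -4.008 3.845 -1.775
v -3.048 2.91 -0.958
v -3.912 3.693 -2.062
v -2.951 2.758 -1.245
v -3.727 3.639 -2.342
v -2.766 2.704 -1.525
v -3.482 3.691 -2.571
v -2.521 2.756 -1.753
v -3.213 3.842 -2.714
v -2.253 2.906 -1.897
v -2.963 4.068 -2.749
v -2.002 3.133 -1.932
v -2.768 4.335 -2.672
v -1.807 3.4 -1.855
v -2.659 4.603 -2.494
v -1.698 3.668 -1.677
v 2.844 -0.69 1.764
v 3.591 -1.37 1.745
v 4.143 -0.809 3.397
v 3.396 -0.13 3.416
v 3.795 -0.938 1.53
v 4.347 -0.378 3.183
v 3.744 -0.441 1.379
v 4.296 0.12 3.031
v 3.451 -0.01 1.33
v 4.004 0.551 2.982
v 2.997 0.239 1.398
v 3.549 0.799 3.05
v 2.501 0.238 1.564
v 3.053 0.799 3.216
v 2.097 -0.011 1.783
v 2.649 0.55 3.435
v 1.893 -0.442 1.997
v 2.445 0.118 3.65
v 1.944 -0.94 2.149
v 2.496 -0.379 3.801
v 2.236 -1.371 2.198
v 2.789 -0.81 3.85
v 2.691 -1.619 2.13
v 3.243 -1.059 3.782
v 3.187 -1.619 1.964
v 3.739 -1.058 3.616
f 2 4 1
f 5 2 1
f 1 4 3
f 3 5 1
f 2 8 4
f 6 2 5
f 6 8 2
f 4 8 3
f 7 5 3
f 3 8 7
f 7 6 5
f 8 6 7
f 10 9 13
f 10 13 11
f 11 13 14
f 11 14 12
f 13 9 15
f 13 15 14
f 14 15 16
f 14 16 12
f 15 9 17
f 15 17 16
f 16 17 18
f 16 18 12
f 17 9 19
f 17 19 18
f 18 19 20
f 18 20 12
f 19 9 21
f 19 21 20
f 20 21 22
f 20 22 12
f 21 9 23
f 21 23 22
f 22 23 24
f 22 24 12
f 23 9 25
f 23 25 24
f 24 25 26
f 24 26 12
f 25 9 27
f 25 27 26
f 26 27 28
f 26 28 12
f 27 9 29
f 27 29 28
f 28 29 30
f 28 30 12
f 29 9 31
f 29 31 30
f 30 31 32
f 30 32 12
f 31 9 33
f 31 33 32
f 32 33 34
f 32 34 12
f 33 9 35
f 33 35 34
f 34 35 36
f 34 36 12
f 35 9 37
f 35 37 36
f 36 37 38
f 36 38 12
f 37 9 10
f 37 10 38
f 38 10 11
f 38 11 12
f 40 39 43
f 40 43 41
f 41 43 44
f 41 44 42
f 43 39 45
f 43 45 44
f 44 45 46
f 44 46 42
f 45 39 47
f 45 47 46
f 46 47 48
f 46 48 42
f 47 39 49
f 47 49 48
f 48 49 50
f 48 50 42
f 49 39 51
f 49 51 50
f 50 51 52
f 50 52 42
f 51 39 53
f 51 53 52
f 52 53 54
f 52 54 42
f 53 39 55
f 53 55 54
f 54 55 56
f 54 56 42
f 55 39 57
f 55 57 56
f 56 57 58
f 56 58 42
f 57 39 59
f 57 59 58
f 58 59 60
f 58 60 42
f 59 39 61
f 59 61 60
f 60 61 62
f 60 62 42
f 61 39 63
f 61 63 62
f 62 63 64
f 62 64 42
f 63 39 65
f 63 65 64
f 64 65 66
f 64 66 42
f 65 39 67
f 65 67 66
f 66 67 68
f 66 68 42
f 67 39 69
f 67 69 68
f 68 69 70
f 68 70 42
f 69 39 71
f 69 71 70
f 70 71 72
f 70 72 42
f 71 39 40
f 71 40 72
f 72 40 41
f 72 41 42
f 74 73 77
f 74 77 75
f 75 77 78
f 75 78 76
f 77 73 79
f 77 79 78
f 78 79 80
f 78 80 76
f 79 73 81
f 79 81 80
f 80 81 82
f 80 82 76
f 81 73 83
f 81 83 82
f 82 83 84
f 82 84 76
f 83 73 85
f 83 85 84
f 84 85 86
f 84 86 76
f 85 73 87
f 85 87 86
f 86 87 88
f 86 88 76
f 87 73 89
f 87 89 88
f 88 89 90
f 88 90 76
f 89 73 91
f 89 91 90
f 90 91 92
f 90 92 76
f 91 73 93
f 91 93 92
f 92 93 94
f 92 94 76
f 93 73 95
f 93 95 94
f 94 95 96
f 94 96 76
f 95 73 97
f 95 97 96
f 96 97 98
f 96 98 76
f 97 73 74
f 97 74 98
f 98 74 75
f 98 75 76



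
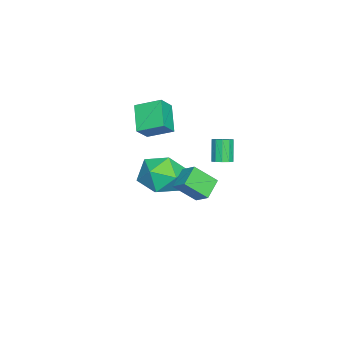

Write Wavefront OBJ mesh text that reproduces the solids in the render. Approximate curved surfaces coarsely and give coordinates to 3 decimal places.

v -1.486 -0.176 -1.096
v -1.062 -0.382 -0.904
v -1.629 -0.531 0.189
v -2.054 -0.324 -0.004
v -1.049 -0.071 -0.855
v -1.617 -0.22 0.237
v -1.204 0.2 -0.898
v -1.771 0.052 0.194
v -1.466 0.328 -1.017
v -2.034 0.179 0.075
v -1.736 0.263 -1.166
v -2.304 0.115 -0.074
v -1.911 0.031 -1.289
v -2.478 -0.118 -0.196
v -1.923 -0.28 -1.337
v -2.491 -0.429 -0.245
v -1.769 -0.552 -1.294
v -2.336 -0.7 -0.202
v -1.506 -0.679 -1.175
v -2.074 -0.828 -0.083
v -1.236 -0.615 -1.026
v -1.804 -0.763 0.066
v -1.528 -2.458 -2.613
v -0.443 -1.88 -2.667
v -0.837 -3.62 -1.153
v 0.248 -3.042 -1.207
v -0.744 -2.45 -0.784
v -1.171 -1.732 -1.687
v -0.109 -3.768 -2.133
v -0.536 -3.05 -3.036
v 0.434 -2.69 -2.371
v 0.042 -1.875 -1.537
v -1.322 -3.625 -2.283
v -1.714 -2.81 -1.449
v -1.539 -3.793 1.574
v -1.584 -2.558 2.092
v -0.404 -3.35 0.616
v -0.449 -2.115 1.134
v -0.831 -4.065 2.286
v -0.876 -2.83 2.804
v 0.304 -3.622 1.328
v 0.259 -2.387 1.846
v 4.062 0.131 -0.124
v 4.389 -0.797 0.756
v 3.133 0.3 0.401
v 3.461 -0.628 1.281
v 4.459 0.748 0.379
v 4.787 -0.18 1.259
v 3.531 0.917 0.904
v 3.858 -0.011 1.784
f 2 1 5
f 2 5 3
f 3 5 6
f 3 6 4
f 5 1 7
f 5 7 6
f 6 7 8
f 6 8 4
f 7 1 9
f 7 9 8
f 8 9 10
f 8 10 4
f 9 1 11
f 9 11 10
f 10 11 12
f 10 12 4
f 11 1 13
f 11 13 12
f 12 13 14
f 12 14 4
f 13 1 15
f 13 15 14
f 14 15 16
f 14 16 4
f 15 1 17
f 15 17 16
f 16 17 18
f 16 18 4
f 17 1 19
f 17 19 18
f 18 19 20
f 18 20 4
f 19 1 21
f 19 21 20
f 20 21 22
f 20 22 4
f 21 1 2
f 21 2 22
f 22 2 3
f 22 3 4
f 23 34 28
f 23 28 24
f 23 24 30
f 23 30 33
f 23 33 34
f 24 28 32
f 28 34 27
f 34 33 25
f 33 30 29
f 30 24 31
f 26 32 27
f 26 27 25
f 26 25 29
f 26 29 31
f 26 31 32
f 27 32 28
f 25 27 34
f 29 25 33
f 31 29 30
f 32 31 24
f 36 38 35
f 39 36 35
f 35 38 37
f 37 39 35
f 36 42 38
f 40 36 39
f 40 42 36
f 38 42 37
f 41 39 37
f 37 42 41
f 41 40 39
f 42 40 41
f 44 46 43
f 47 44 43
f 43 46 45
f 45 47 43
f 44 50 46
f 48 44 47
f 48 50 44
f 46 50 45
f 49 47 45
f 45 50 49
f 49 48 47
f 50 48 49



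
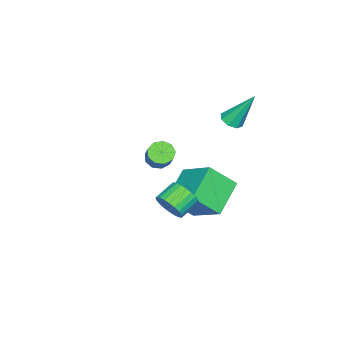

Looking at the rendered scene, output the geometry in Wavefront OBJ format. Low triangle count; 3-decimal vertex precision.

v 2.787 0.865 -0.27
v 3.175 1.126 0.355
v 2.241 1.416 0.814
v 1.853 1.155 0.19
v 3.167 1.376 0.181
v 2.233 1.665 0.64
v 3.101 1.548 -0.061
v 2.167 1.837 0.398
v 2.987 1.616 -0.335
v 2.054 1.906 0.124
v 2.843 1.57 -0.599
v 1.909 1.859 -0.14
v 2.69 1.417 -0.813
v 1.757 1.706 -0.354
v 2.552 1.179 -0.944
v 1.619 1.468 -0.485
v 2.45 0.894 -0.973
v 1.516 1.183 -0.513
v 2.399 0.604 -0.894
v 1.465 0.894 -0.435
v 2.407 0.355 -0.72
v 1.473 0.644 -0.261
v 2.473 0.183 -0.478
v 1.539 0.472 -0.019
v 2.586 0.114 -0.204
v 1.653 0.404 0.255
v 2.731 0.161 0.06
v 1.797 0.45 0.519
v 2.883 0.314 0.274
v 1.95 0.603 0.733
v 3.021 0.552 0.405
v 2.088 0.841 0.864
v 3.124 0.837 0.433
v 2.19 1.126 0.893
v -0.924 -0.013 -3.7
v -2.634 -0.091 -2.746
v -0.348 1.694 -2.528
v -2.058 1.616 -1.574
v -0.222 -1.056 -2.526
v -1.932 -1.134 -1.572
v 0.354 0.651 -1.354
v -1.356 0.573 -0.4
v -2.802 0.886 2.042
v -2.454 1.336 1.851
v -3.118 1.874 3.798
v -2.895 1.395 1.738
v -3.282 1.157 1.803
v -3.388 0.759 2.008
v -3.151 0.436 2.232
v -2.709 0.377 2.345
v -2.323 0.616 2.28
v -2.217 1.013 2.075
v -1.56 -2.224 -0.869
v -1.037 -2.259 -1.254
v -0.138 -1.571 -0.096
v -0.66 -1.536 0.289
v -1.249 -1.873 -1.319
v -0.349 -1.185 -0.161
v -1.605 -1.652 -1.174
v -0.706 -0.964 -0.015
v -1.941 -1.698 -0.886
v -1.041 -1.01 0.273
v -2.098 -1.99 -0.59
v -1.198 -1.302 0.568
v -2.004 -2.392 -0.425
v -1.104 -1.704 0.734
v -1.701 -2.715 -0.468
v -0.801 -2.027 0.691
v -1.333 -2.809 -0.698
v -0.433 -2.121 0.46
v -1.071 -2.628 -1.009
v -0.171 -1.94 0.149
f 2 1 5
f 2 5 3
f 3 5 6
f 3 6 4
f 5 1 7
f 5 7 6
f 6 7 8
f 6 8 4
f 7 1 9
f 7 9 8
f 8 9 10
f 8 10 4
f 9 1 11
f 9 11 10
f 10 11 12
f 10 12 4
f 11 1 13
f 11 13 12
f 12 13 14
f 12 14 4
f 13 1 15
f 13 15 14
f 14 15 16
f 14 16 4
f 15 1 17
f 15 17 16
f 16 17 18
f 16 18 4
f 17 1 19
f 17 19 18
f 18 19 20
f 18 20 4
f 19 1 21
f 19 21 20
f 20 21 22
f 20 22 4
f 21 1 23
f 21 23 22
f 22 23 24
f 22 24 4
f 23 1 25
f 23 25 24
f 24 25 26
f 24 26 4
f 25 1 27
f 25 27 26
f 26 27 28
f 26 28 4
f 27 1 29
f 27 29 28
f 28 29 30
f 28 30 4
f 29 1 31
f 29 31 30
f 30 31 32
f 30 32 4
f 31 1 33
f 31 33 32
f 32 33 34
f 32 34 4
f 33 1 2
f 33 2 34
f 34 2 3
f 34 3 4
f 36 38 35
f 39 36 35
f 35 38 37
f 37 39 35
f 36 42 38
f 40 36 39
f 40 42 36
f 38 42 37
f 41 39 37
f 37 42 41
f 41 40 39
f 42 40 41
f 44 43 46
f 44 46 45
f 46 43 47
f 46 47 45
f 47 43 48
f 47 48 45
f 48 43 49
f 48 49 45
f 49 43 50
f 49 50 45
f 50 43 51
f 50 51 45
f 51 43 52
f 51 52 45
f 52 43 44
f 52 44 45
f 54 53 57
f 54 57 55
f 55 57 58
f 55 58 56
f 57 53 59
f 57 59 58
f 58 59 60
f 58 60 56
f 59 53 61
f 59 61 60
f 60 61 62
f 60 62 56
f 61 53 63
f 61 63 62
f 62 63 64
f 62 64 56
f 63 53 65
f 63 65 64
f 64 65 66
f 64 66 56
f 65 53 67
f 65 67 66
f 66 67 68
f 66 68 56
f 67 53 69
f 67 69 68
f 68 69 70
f 68 70 56
f 69 53 71
f 69 71 70
f 70 71 72
f 70 72 56
f 71 53 54
f 71 54 72
f 72 54 55
f 72 55 56



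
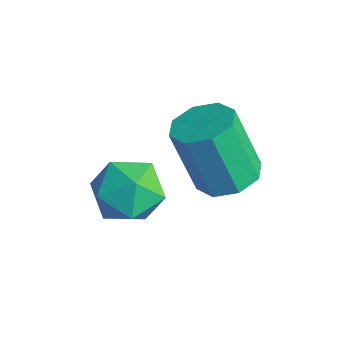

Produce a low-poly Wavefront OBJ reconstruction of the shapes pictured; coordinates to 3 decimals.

v -3.866 -3.112 2.168
v -3.047 -3.394 2.622
v -4.513 -4.526 2.458
v -3.694 -4.808 2.912
v -4.267 -4.125 3.315
v -3.867 -3.251 3.136
v -3.693 -4.669 1.944
v -3.293 -3.795 1.765
v -2.94 -4.356 2.484
v -3.295 -4.02 3.331
v -4.265 -3.9 1.749
v -4.62 -3.564 2.596
v -2.92 -1.761 2.636
v -2.159 -1.994 2.835
v -2.74 -2.373 4.604
v -3.5 -2.139 4.404
v -2.256 -1.382 2.934
v -2.837 -1.761 4.703
v -2.742 -0.992 2.858
v -3.323 -1.37 4.627
v -3.332 -1.052 2.652
v -3.912 -1.43 4.421
v -3.68 -1.527 2.436
v -4.261 -1.906 4.205
v -3.583 -2.139 2.337
v -4.164 -2.518 4.106
v -3.097 -2.53 2.413
v -3.678 -2.908 4.182
v -2.508 -2.47 2.619
v -3.088 -2.848 4.388
f 1 12 6
f 1 6 2
f 1 2 8
f 1 8 11
f 1 11 12
f 2 6 10
f 6 12 5
f 12 11 3
f 11 8 7
f 8 2 9
f 4 10 5
f 4 5 3
f 4 3 7
f 4 7 9
f 4 9 10
f 5 10 6
f 3 5 12
f 7 3 11
f 9 7 8
f 10 9 2
f 14 13 17
f 14 17 15
f 15 17 18
f 15 18 16
f 17 13 19
f 17 19 18
f 18 19 20
f 18 20 16
f 19 13 21
f 19 21 20
f 20 21 22
f 20 22 16
f 21 13 23
f 21 23 22
f 22 23 24
f 22 24 16
f 23 13 25
f 23 25 24
f 24 25 26
f 24 26 16
f 25 13 27
f 25 27 26
f 26 27 28
f 26 28 16
f 27 13 29
f 27 29 28
f 28 29 30
f 28 30 16
f 29 13 14
f 29 14 30
f 30 14 15
f 30 15 16



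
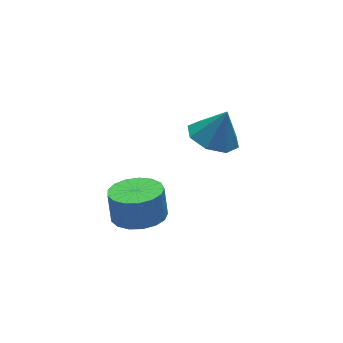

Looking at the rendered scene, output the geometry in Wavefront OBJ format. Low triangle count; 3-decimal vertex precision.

v -1.55 -1.598 -2.855
v -1.052 -0.915 -3.099
v -0.992 -0.598 -2.089
v -1.49 -1.282 -1.845
v -1.446 -0.766 -3.122
v -1.385 -0.45 -2.112
v -1.863 -0.808 -3.084
v -1.802 -0.492 -2.074
v -2.209 -1.031 -2.993
v -2.148 -0.715 -1.983
v -2.404 -1.384 -2.871
v -2.343 -1.067 -1.861
v -2.403 -1.786 -2.745
v -2.342 -1.469 -1.735
v -2.207 -2.145 -2.644
v -2.146 -1.828 -1.634
v -1.861 -2.379 -2.592
v -1.8 -2.062 -1.582
v -1.443 -2.434 -2.6
v -1.382 -2.117 -1.59
v -1.05 -2.297 -2.666
v -0.99 -1.981 -1.656
v -0.772 -2.001 -2.776
v -0.711 -1.684 -1.766
v -0.672 -1.612 -2.903
v -0.611 -1.296 -1.894
v -0.773 -1.22 -3.02
v -0.712 -0.904 -2.01
v 1.977 -0.099 -1.934
v 2.809 -0.144 -2.274
v 2.443 -0.161 -0.786
v 2.607 0.504 -2.157
v 2.036 0.799 -1.909
v 1.43 0.568 -1.675
v 1.145 -0.054 -1.593
v 1.347 -0.702 -1.711
v 1.918 -0.997 -1.959
v 2.524 -0.765 -2.192
f 2 1 5
f 2 5 3
f 3 5 6
f 3 6 4
f 5 1 7
f 5 7 6
f 6 7 8
f 6 8 4
f 7 1 9
f 7 9 8
f 8 9 10
f 8 10 4
f 9 1 11
f 9 11 10
f 10 11 12
f 10 12 4
f 11 1 13
f 11 13 12
f 12 13 14
f 12 14 4
f 13 1 15
f 13 15 14
f 14 15 16
f 14 16 4
f 15 1 17
f 15 17 16
f 16 17 18
f 16 18 4
f 17 1 19
f 17 19 18
f 18 19 20
f 18 20 4
f 19 1 21
f 19 21 20
f 20 21 22
f 20 22 4
f 21 1 23
f 21 23 22
f 22 23 24
f 22 24 4
f 23 1 25
f 23 25 24
f 24 25 26
f 24 26 4
f 25 1 27
f 25 27 26
f 26 27 28
f 26 28 4
f 27 1 2
f 27 2 28
f 28 2 3
f 28 3 4
f 30 29 32
f 30 32 31
f 32 29 33
f 32 33 31
f 33 29 34
f 33 34 31
f 34 29 35
f 34 35 31
f 35 29 36
f 35 36 31
f 36 29 37
f 36 37 31
f 37 29 38
f 37 38 31
f 38 29 30
f 38 30 31



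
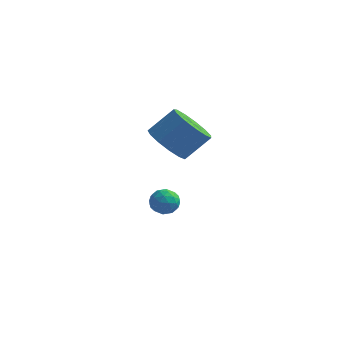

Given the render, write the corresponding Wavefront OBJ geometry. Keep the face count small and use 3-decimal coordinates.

v 1.579 0.788 1.222
v 2.393 0.64 0.68
v 3.176 1.305 1.675
v 2.361 1.452 2.218
v 2.183 1.131 0.518
v 2.966 1.795 1.513
v 1.781 1.513 0.579
v 2.564 2.177 1.574
v 1.315 1.664 0.845
v 2.098 2.329 1.84
v 0.932 1.537 1.231
v 1.715 2.202 2.226
v 0.755 1.173 1.614
v 1.537 1.837 2.609
v 0.839 0.686 1.872
v 1.622 1.35 2.868
v 1.158 0.231 1.925
v 1.941 0.896 2.92
v 1.611 -0.047 1.754
v 2.393 0.618 2.75
v 2.053 -0.06 1.415
v 2.836 0.605 2.41
v 2.345 0.197 1.014
v 3.128 0.861 2.01
v 0.543 2.795 -2.524
v 1.183 2.784 -2.696
v 0.377 1.896 -3.084
v 1.017 1.885 -3.256
v 0.841 1.77 -2.628
v 0.943 2.326 -2.282
v 0.617 2.354 -3.498
v 0.719 2.91 -3.152
v 1.228 2.512 -3.298
v 1.367 2.151 -2.76
v 0.193 2.529 -3.02
v 0.332 2.168 -2.482
v 0.877 2.868 -2.561
v 0.683 1.812 -3.219
v 0.579 1.744 -2.85
v 0.955 1.738 -2.951
v 0.736 2.599 -2.317
v 1.112 2.592 -2.418
v 0.911 1.997 -2.378
v 0.448 2.088 -3.362
v 0.824 2.081 -3.463
v 0.605 2.942 -2.829
v 0.981 2.936 -2.93
v 0.649 2.683 -3.402
v 1.28 2.702 -3.015
v 1.183 2.174 -3.345
v 0.948 2.449 -3.487
v 1.008 2.776 -3.284
v 1.361 2.49 -2.699
v 1.264 1.961 -3.029
v 1.16 1.894 -2.659
v 1.221 2.22 -2.456
v 1.388 2.33 -3.053
v 0.296 2.719 -2.751
v 0.199 2.19 -3.081
v 0.339 2.46 -3.324
v 0.4 2.786 -3.121
v 0.377 2.506 -2.435
v 0.28 1.978 -2.765
v 0.552 1.904 -2.496
v 0.612 2.231 -2.293
v 0.172 2.35 -2.727
f 2 1 5
f 2 5 3
f 3 5 6
f 3 6 4
f 5 1 7
f 5 7 6
f 6 7 8
f 6 8 4
f 7 1 9
f 7 9 8
f 8 9 10
f 8 10 4
f 9 1 11
f 9 11 10
f 10 11 12
f 10 12 4
f 11 1 13
f 11 13 12
f 12 13 14
f 12 14 4
f 13 1 15
f 13 15 14
f 14 15 16
f 14 16 4
f 15 1 17
f 15 17 16
f 16 17 18
f 16 18 4
f 17 1 19
f 17 19 18
f 18 19 20
f 18 20 4
f 19 1 21
f 19 21 20
f 20 21 22
f 20 22 4
f 21 1 23
f 21 23 22
f 22 23 24
f 22 24 4
f 23 1 2
f 23 2 24
f 24 2 3
f 24 3 4
f 25 62 41
f 62 36 65
f 41 65 30
f 62 65 41
f 25 41 37
f 41 30 42
f 37 42 26
f 41 42 37
f 25 37 46
f 37 26 47
f 46 47 32
f 37 47 46
f 25 46 58
f 46 32 61
f 58 61 35
f 46 61 58
f 25 58 62
f 58 35 66
f 62 66 36
f 58 66 62
f 26 42 53
f 42 30 56
f 53 56 34
f 42 56 53
f 30 65 43
f 65 36 64
f 43 64 29
f 65 64 43
f 36 66 63
f 66 35 59
f 63 59 27
f 66 59 63
f 35 61 60
f 61 32 48
f 60 48 31
f 61 48 60
f 32 47 52
f 47 26 49
f 52 49 33
f 47 49 52
f 28 54 40
f 54 34 55
f 40 55 29
f 54 55 40
f 28 40 38
f 40 29 39
f 38 39 27
f 40 39 38
f 28 38 45
f 38 27 44
f 45 44 31
f 38 44 45
f 28 45 50
f 45 31 51
f 50 51 33
f 45 51 50
f 28 50 54
f 50 33 57
f 54 57 34
f 50 57 54
f 29 55 43
f 55 34 56
f 43 56 30
f 55 56 43
f 27 39 63
f 39 29 64
f 63 64 36
f 39 64 63
f 31 44 60
f 44 27 59
f 60 59 35
f 44 59 60
f 33 51 52
f 51 31 48
f 52 48 32
f 51 48 52
f 34 57 53
f 57 33 49
f 53 49 26
f 57 49 53



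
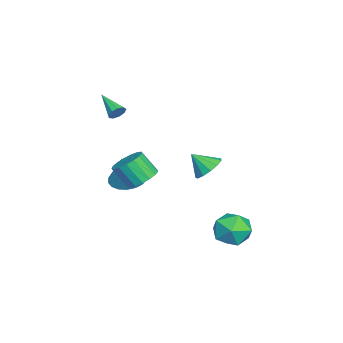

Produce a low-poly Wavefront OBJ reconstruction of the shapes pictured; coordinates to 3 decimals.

v 2.256 -1.231 -0.139
v 3.105 -1.102 0.054
v 2.972 -1.9 1.172
v 2.124 -2.029 0.979
v 2.907 -0.788 0.254
v 2.775 -1.586 1.372
v 2.561 -0.576 0.364
v 2.428 -1.374 1.482
v 2.144 -0.514 0.359
v 2.011 -1.312 1.477
v 1.753 -0.616 0.24
v 1.621 -1.414 1.358
v 1.478 -0.859 0.034
v 1.345 -1.657 1.152
v 1.38 -1.187 -0.212
v 1.248 -1.985 0.906
v 1.484 -1.525 -0.441
v 1.351 -2.323 0.677
v 1.764 -1.796 -0.601
v 1.632 -2.594 0.517
v 2.157 -1.937 -0.655
v 2.025 -2.735 0.463
v 2.573 -1.917 -0.591
v 2.441 -2.715 0.527
v 2.916 -1.739 -0.423
v 2.784 -2.537 0.695
v 3.108 -1.445 -0.191
v 2.976 -2.243 0.928
v -2.013 -3.272 2.003
v -1.626 -3.455 2.298
v -3.027 -4.268 2.717
v -1.782 -3.18 2.46
v -2.047 -2.948 2.408
v -2.295 -2.867 2.167
v -2.412 -2.976 1.849
v -2.342 -3.224 1.603
v -2.118 -3.494 1.545
v -1.845 -3.66 1.701
v -1.65 -3.645 1.998
v 1.148 1.786 0.212
v 1.791 1.348 -0.154
v 1.052 0.914 1.088
v 1.995 1.649 0.167
v 1.93 1.993 0.503
v 1.617 2.271 0.745
v 1.154 2.395 0.819
v 0.689 2.326 0.7
v 0.37 2.086 0.426
v 0.298 1.75 0.084
v 0.495 1.426 -0.218
v 0.9 1.216 -0.382
v 1.383 1.187 -0.359
v 2.116 4.035 -3.373
v 2.724 3.12 -3.131
v 0.796 2.98 -4.049
v 1.404 2.065 -3.807
v 0.964 2.682 -2.977
v 1.78 3.335 -2.559
v 1.74 2.765 -4.621
v 2.556 3.418 -4.203
v 2.492 2.335 -3.903
v 2.012 2.284 -2.887
v 1.508 3.816 -4.293
v 1.028 3.765 -3.277
v -3.112 -2.993 -3.357
v -2.712 -3.327 -2.469
v -4.768 -3.607 -2.843
v -2.839 -2.899 -2.369
v -3.021 -2.489 -2.464
v -3.221 -2.179 -2.736
v -3.399 -2.03 -3.132
v -3.52 -2.072 -3.572
v -3.56 -2.296 -3.969
v -3.512 -2.659 -4.246
v -3.384 -3.087 -4.346
v -3.203 -3.497 -4.251
v -3.003 -3.807 -3.979
v -2.825 -3.956 -3.583
v -2.704 -3.914 -3.143
v -2.663 -3.69 -2.746
f 2 1 5
f 2 5 3
f 3 5 6
f 3 6 4
f 5 1 7
f 5 7 6
f 6 7 8
f 6 8 4
f 7 1 9
f 7 9 8
f 8 9 10
f 8 10 4
f 9 1 11
f 9 11 10
f 10 11 12
f 10 12 4
f 11 1 13
f 11 13 12
f 12 13 14
f 12 14 4
f 13 1 15
f 13 15 14
f 14 15 16
f 14 16 4
f 15 1 17
f 15 17 16
f 16 17 18
f 16 18 4
f 17 1 19
f 17 19 18
f 18 19 20
f 18 20 4
f 19 1 21
f 19 21 20
f 20 21 22
f 20 22 4
f 21 1 23
f 21 23 22
f 22 23 24
f 22 24 4
f 23 1 25
f 23 25 24
f 24 25 26
f 24 26 4
f 25 1 27
f 25 27 26
f 26 27 28
f 26 28 4
f 27 1 2
f 27 2 28
f 28 2 3
f 28 3 4
f 30 29 32
f 30 32 31
f 32 29 33
f 32 33 31
f 33 29 34
f 33 34 31
f 34 29 35
f 34 35 31
f 35 29 36
f 35 36 31
f 36 29 37
f 36 37 31
f 37 29 38
f 37 38 31
f 38 29 39
f 38 39 31
f 39 29 30
f 39 30 31
f 41 40 43
f 41 43 42
f 43 40 44
f 43 44 42
f 44 40 45
f 44 45 42
f 45 40 46
f 45 46 42
f 46 40 47
f 46 47 42
f 47 40 48
f 47 48 42
f 48 40 49
f 48 49 42
f 49 40 50
f 49 50 42
f 50 40 51
f 50 51 42
f 51 40 52
f 51 52 42
f 52 40 41
f 52 41 42
f 53 64 58
f 53 58 54
f 53 54 60
f 53 60 63
f 53 63 64
f 54 58 62
f 58 64 57
f 64 63 55
f 63 60 59
f 60 54 61
f 56 62 57
f 56 57 55
f 56 55 59
f 56 59 61
f 56 61 62
f 57 62 58
f 55 57 64
f 59 55 63
f 61 59 60
f 62 61 54
f 66 65 68
f 66 68 67
f 68 65 69
f 68 69 67
f 69 65 70
f 69 70 67
f 70 65 71
f 70 71 67
f 71 65 72
f 71 72 67
f 72 65 73
f 72 73 67
f 73 65 74
f 73 74 67
f 74 65 75
f 74 75 67
f 75 65 76
f 75 76 67
f 76 65 77
f 76 77 67
f 77 65 78
f 77 78 67
f 78 65 79
f 78 79 67
f 79 65 80
f 79 80 67
f 80 65 66
f 80 66 67



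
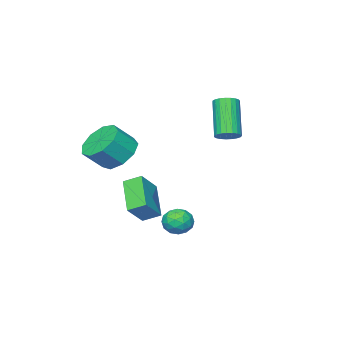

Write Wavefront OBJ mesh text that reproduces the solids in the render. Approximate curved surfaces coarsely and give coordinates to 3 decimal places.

v 0.563 -1.095 -4.072
v -0.351 -2.365 -2.891
v 0.091 -0.378 -3.666
v -0.822 -1.647 -2.484
v 1.602 -0.953 -3.116
v 0.689 -2.222 -1.934
v 1.131 -0.235 -2.709
v 0.217 -1.505 -1.528
v 1.874 3.039 -3.158
v 2.405 3.395 -2.793
v 1.875 2.185 -2.327
v 2.406 2.541 -1.962
v 1.728 2.825 -1.995
v 1.727 3.353 -2.508
v 2.553 2.227 -2.612
v 2.552 2.755 -3.125
v 2.824 2.893 -2.455
v 2.315 3.263 -2.074
v 1.965 2.317 -3.046
v 1.456 2.687 -2.665
v 2.139 3.292 -3.048
v 2.141 2.288 -2.072
v 1.742 2.455 -2.091
v 2.054 2.664 -1.877
v 1.741 3.267 -2.881
v 2.053 3.476 -2.666
v 1.655 3.142 -2.198
v 2.227 2.104 -2.454
v 2.539 2.313 -2.239
v 2.226 2.916 -3.243
v 2.538 3.125 -3.029
v 2.625 2.438 -2.922
v 2.698 3.206 -2.635
v 2.699 2.704 -2.147
v 2.785 2.519 -2.529
v 2.784 2.83 -2.83
v 2.399 3.423 -2.411
v 2.399 2.921 -1.923
v 2.001 3.089 -1.942
v 2 3.399 -2.244
v 2.645 3.128 -2.213
v 1.881 2.659 -3.197
v 1.881 2.157 -2.709
v 2.28 2.181 -2.876
v 2.279 2.491 -3.178
v 1.581 2.876 -2.973
v 1.582 2.374 -2.485
v 1.496 2.75 -2.29
v 1.495 3.061 -2.591
v 1.635 2.452 -2.907
v 2.059 -0.897 0.433
v 2.681 -1.332 -0.321
v 3.562 -1.658 0.592
v 2.941 -1.223 1.347
v 2.851 -0.626 -0.233
v 3.732 -0.952 0.68
v 2.651 -0.046 0.167
v 3.532 -0.372 1.08
v 2.174 0.135 0.691
v 3.055 -0.191 1.604
v 1.644 -0.166 1.096
v 2.525 -0.492 2.009
v 1.308 -0.81 1.19
v 2.189 -1.136 2.103
v 1.324 -1.494 0.93
v 2.205 -1.82 1.843
v 1.684 -1.899 0.438
v 2.565 -2.225 1.351
v 2.22 -1.835 -0.056
v 3.101 -2.161 0.857
v -2.197 1.458 1.05
v -1.633 1.332 1.247
v -2.44 0.416 2.968
v -3.003 0.542 2.77
v -1.675 1.561 1.349
v -2.482 0.644 3.07
v -1.807 1.771 1.399
v -2.614 0.855 3.12
v -2.006 1.928 1.389
v -2.813 1.012 3.11
v -2.238 2.003 1.32
v -3.045 1.087 3.041
v -2.463 1.984 1.205
v -3.27 1.068 2.925
v -2.642 1.874 1.062
v -3.449 0.958 2.783
v -2.744 1.693 0.918
v -3.551 0.776 2.639
v -2.751 1.47 0.796
v -3.558 0.554 2.517
v -2.662 1.246 0.718
v -3.469 0.329 2.439
v -2.493 1.058 0.697
v -3.3 0.142 2.418
v -2.272 0.939 0.738
v -3.079 0.023 2.459
v -2.039 0.911 0.832
v -2.846 -0.006 2.553
v -1.832 0.976 0.964
v -2.639 0.06 2.685
v -1.689 1.126 1.111
v -2.496 0.209 2.831
f 2 4 1
f 5 2 1
f 1 4 3
f 3 5 1
f 2 8 4
f 6 2 5
f 6 8 2
f 4 8 3
f 7 5 3
f 3 8 7
f 7 6 5
f 8 6 7
f 9 46 25
f 46 20 49
f 25 49 14
f 46 49 25
f 9 25 21
f 25 14 26
f 21 26 10
f 25 26 21
f 9 21 30
f 21 10 31
f 30 31 16
f 21 31 30
f 9 30 42
f 30 16 45
f 42 45 19
f 30 45 42
f 9 42 46
f 42 19 50
f 46 50 20
f 42 50 46
f 10 26 37
f 26 14 40
f 37 40 18
f 26 40 37
f 14 49 27
f 49 20 48
f 27 48 13
f 49 48 27
f 20 50 47
f 50 19 43
f 47 43 11
f 50 43 47
f 19 45 44
f 45 16 32
f 44 32 15
f 45 32 44
f 16 31 36
f 31 10 33
f 36 33 17
f 31 33 36
f 12 38 24
f 38 18 39
f 24 39 13
f 38 39 24
f 12 24 22
f 24 13 23
f 22 23 11
f 24 23 22
f 12 22 29
f 22 11 28
f 29 28 15
f 22 28 29
f 12 29 34
f 29 15 35
f 34 35 17
f 29 35 34
f 12 34 38
f 34 17 41
f 38 41 18
f 34 41 38
f 13 39 27
f 39 18 40
f 27 40 14
f 39 40 27
f 11 23 47
f 23 13 48
f 47 48 20
f 23 48 47
f 15 28 44
f 28 11 43
f 44 43 19
f 28 43 44
f 17 35 36
f 35 15 32
f 36 32 16
f 35 32 36
f 18 41 37
f 41 17 33
f 37 33 10
f 41 33 37
f 52 51 55
f 52 55 53
f 53 55 56
f 53 56 54
f 55 51 57
f 55 57 56
f 56 57 58
f 56 58 54
f 57 51 59
f 57 59 58
f 58 59 60
f 58 60 54
f 59 51 61
f 59 61 60
f 60 61 62
f 60 62 54
f 61 51 63
f 61 63 62
f 62 63 64
f 62 64 54
f 63 51 65
f 63 65 64
f 64 65 66
f 64 66 54
f 65 51 67
f 65 67 66
f 66 67 68
f 66 68 54
f 67 51 69
f 67 69 68
f 68 69 70
f 68 70 54
f 69 51 52
f 69 52 70
f 70 52 53
f 70 53 54
f 72 71 75
f 72 75 73
f 73 75 76
f 73 76 74
f 75 71 77
f 75 77 76
f 76 77 78
f 76 78 74
f 77 71 79
f 77 79 78
f 78 79 80
f 78 80 74
f 79 71 81
f 79 81 80
f 80 81 82
f 80 82 74
f 81 71 83
f 81 83 82
f 82 83 84
f 82 84 74
f 83 71 85
f 83 85 84
f 84 85 86
f 84 86 74
f 85 71 87
f 85 87 86
f 86 87 88
f 86 88 74
f 87 71 89
f 87 89 88
f 88 89 90
f 88 90 74
f 89 71 91
f 89 91 90
f 90 91 92
f 90 92 74
f 91 71 93
f 91 93 92
f 92 93 94
f 92 94 74
f 93 71 95
f 93 95 94
f 94 95 96
f 94 96 74
f 95 71 97
f 95 97 96
f 96 97 98
f 96 98 74
f 97 71 99
f 97 99 98
f 98 99 100
f 98 100 74
f 99 71 101
f 99 101 100
f 100 101 102
f 100 102 74
f 101 71 72
f 101 72 102
f 102 72 73
f 102 73 74



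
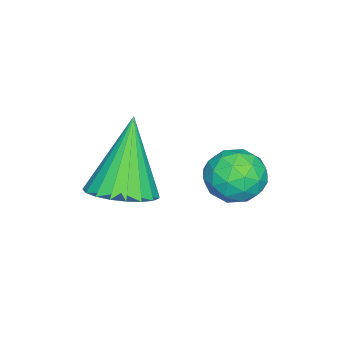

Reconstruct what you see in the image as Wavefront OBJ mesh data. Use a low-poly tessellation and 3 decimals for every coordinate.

v 0.052 0.916 0.009
v 0.427 0.975 0.627
v 0.933 0.305 -0.467
v 1.308 0.364 0.151
v 0.711 -0.048 0.127
v 0.167 0.33 0.421
v 1.193 0.95 -0.261
v 0.649 1.328 0.033
v 1.132 0.996 0.46
v 0.835 0.379 0.7
v 0.525 0.901 -0.54
v 0.228 0.284 -0.3
v 0.162 0.999 0.36
v 1.198 0.281 -0.2
v 0.847 0.039 -0.214
v 1.068 0.074 0.149
v 0.009 0.62 0.239
v 0.229 0.655 0.602
v 0.397 0.054 0.308
v 1.131 0.625 -0.442
v 1.351 0.66 -0.079
v 0.292 1.206 0.011
v 0.513 1.241 0.374
v 0.963 1.226 -0.148
v 0.797 1.046 0.625
v 1.315 0.687 0.345
v 1.248 1.031 0.103
v 0.927 1.254 0.276
v 0.622 0.684 0.766
v 1.14 0.325 0.486
v 0.789 0.083 0.472
v 0.469 0.305 0.645
v 1.037 0.696 0.668
v 0.22 0.955 -0.326
v 0.738 0.596 -0.606
v 0.891 0.975 -0.485
v 0.571 1.197 -0.312
v 0.045 0.593 -0.185
v 0.563 0.234 -0.465
v 0.433 0.026 -0.116
v 0.112 0.249 0.057
v 0.323 0.584 -0.508
v 2.155 -1.286 0.082
v 2.83 -1.555 0.391
v 1.325 -1.334 1.858
v 2.868 -1.23 0.417
v 2.782 -0.915 0.385
v 2.588 -0.663 0.301
v 2.319 -0.52 0.18
v 2.021 -0.509 0.041
v 1.747 -0.632 -0.091
v 1.543 -0.869 -0.192
v 1.444 -1.177 -0.246
v 1.469 -1.505 -0.244
v 1.612 -1.795 -0.185
v 1.849 -1.997 -0.079
v 2.139 -2.076 0.054
v 2.431 -2.018 0.192
v 2.676 -1.834 0.311
f 1 38 17
f 38 12 41
f 17 41 6
f 38 41 17
f 1 17 13
f 17 6 18
f 13 18 2
f 17 18 13
f 1 13 22
f 13 2 23
f 22 23 8
f 13 23 22
f 1 22 34
f 22 8 37
f 34 37 11
f 22 37 34
f 1 34 38
f 34 11 42
f 38 42 12
f 34 42 38
f 2 18 29
f 18 6 32
f 29 32 10
f 18 32 29
f 6 41 19
f 41 12 40
f 19 40 5
f 41 40 19
f 12 42 39
f 42 11 35
f 39 35 3
f 42 35 39
f 11 37 36
f 37 8 24
f 36 24 7
f 37 24 36
f 8 23 28
f 23 2 25
f 28 25 9
f 23 25 28
f 4 30 16
f 30 10 31
f 16 31 5
f 30 31 16
f 4 16 14
f 16 5 15
f 14 15 3
f 16 15 14
f 4 14 21
f 14 3 20
f 21 20 7
f 14 20 21
f 4 21 26
f 21 7 27
f 26 27 9
f 21 27 26
f 4 26 30
f 26 9 33
f 30 33 10
f 26 33 30
f 5 31 19
f 31 10 32
f 19 32 6
f 31 32 19
f 3 15 39
f 15 5 40
f 39 40 12
f 15 40 39
f 7 20 36
f 20 3 35
f 36 35 11
f 20 35 36
f 9 27 28
f 27 7 24
f 28 24 8
f 27 24 28
f 10 33 29
f 33 9 25
f 29 25 2
f 33 25 29
f 44 43 46
f 44 46 45
f 46 43 47
f 46 47 45
f 47 43 48
f 47 48 45
f 48 43 49
f 48 49 45
f 49 43 50
f 49 50 45
f 50 43 51
f 50 51 45
f 51 43 52
f 51 52 45
f 52 43 53
f 52 53 45
f 53 43 54
f 53 54 45
f 54 43 55
f 54 55 45
f 55 43 56
f 55 56 45
f 56 43 57
f 56 57 45
f 57 43 58
f 57 58 45
f 58 43 59
f 58 59 45
f 59 43 44
f 59 44 45

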